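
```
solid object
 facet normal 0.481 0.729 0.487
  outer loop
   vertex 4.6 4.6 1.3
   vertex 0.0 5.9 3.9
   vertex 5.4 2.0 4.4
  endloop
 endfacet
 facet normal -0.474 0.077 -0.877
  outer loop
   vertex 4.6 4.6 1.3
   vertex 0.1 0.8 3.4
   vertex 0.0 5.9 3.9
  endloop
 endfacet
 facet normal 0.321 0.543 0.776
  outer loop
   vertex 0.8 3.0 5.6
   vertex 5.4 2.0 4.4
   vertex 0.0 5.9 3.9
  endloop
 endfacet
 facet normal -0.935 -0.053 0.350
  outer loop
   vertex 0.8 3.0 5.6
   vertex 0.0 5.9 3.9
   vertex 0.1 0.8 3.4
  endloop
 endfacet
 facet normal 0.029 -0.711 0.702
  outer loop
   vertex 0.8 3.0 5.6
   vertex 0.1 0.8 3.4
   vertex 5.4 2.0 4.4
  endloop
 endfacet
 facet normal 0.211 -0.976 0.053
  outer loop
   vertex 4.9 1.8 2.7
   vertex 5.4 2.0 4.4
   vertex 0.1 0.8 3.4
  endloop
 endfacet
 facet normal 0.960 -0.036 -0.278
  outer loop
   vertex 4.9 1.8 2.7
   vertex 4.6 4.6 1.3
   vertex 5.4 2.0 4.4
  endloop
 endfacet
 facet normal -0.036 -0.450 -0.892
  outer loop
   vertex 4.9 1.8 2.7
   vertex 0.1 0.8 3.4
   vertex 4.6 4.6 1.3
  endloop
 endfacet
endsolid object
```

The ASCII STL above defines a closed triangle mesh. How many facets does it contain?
8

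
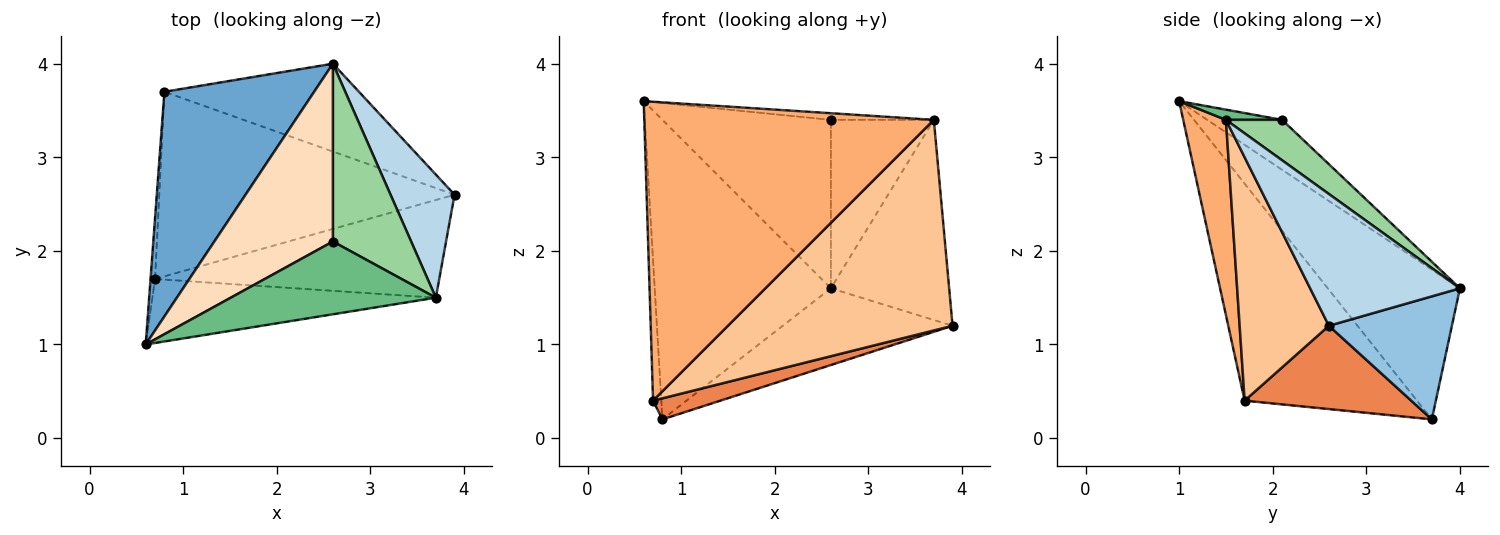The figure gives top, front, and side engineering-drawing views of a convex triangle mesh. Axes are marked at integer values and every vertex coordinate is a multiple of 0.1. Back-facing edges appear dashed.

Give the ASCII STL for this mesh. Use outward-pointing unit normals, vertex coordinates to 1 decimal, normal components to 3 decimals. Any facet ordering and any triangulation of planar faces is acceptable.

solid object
 facet normal -0.514 0.686 0.514
  outer loop
   vertex 2.6 4.0 1.6
   vertex 0.8 3.7 0.2
   vertex 0.6 1.0 3.6
  endloop
 endfacet
 facet normal 0.430 0.594 -0.680
  outer loop
   vertex 2.6 4.0 1.6
   vertex 3.9 2.6 1.2
   vertex 0.8 3.7 0.2
  endloop
 endfacet
 facet normal 0.733 0.579 0.356
  outer loop
   vertex 3.7 1.5 3.4
   vertex 3.9 2.6 1.2
   vertex 2.6 4.0 1.6
  endloop
 endfacet
 facet normal -0.999 0.048 -0.021
  outer loop
   vertex 0.7 1.7 0.4
   vertex 0.6 1.0 3.6
   vertex 0.8 3.7 0.2
  endloop
 endfacet
 facet normal 0.270 -0.109 -0.957
  outer loop
   vertex 0.7 1.7 0.4
   vertex 0.8 3.7 0.2
   vertex 3.9 2.6 1.2
  endloop
 endfacet
 facet normal 0.143 -0.968 -0.207
  outer loop
   vertex 0.7 1.7 0.4
   vertex 3.7 1.5 3.4
   vertex 0.6 1.0 3.6
  endloop
 endfacet
 facet normal 0.339 -0.853 -0.396
  outer loop
   vertex 0.7 1.7 0.4
   vertex 3.9 2.6 1.2
   vertex 3.7 1.5 3.4
  endloop
 endfacet
 facet normal -0.292 0.658 0.694
  outer loop
   vertex 2.6 2.1 3.4
   vertex 2.6 4.0 1.6
   vertex 0.6 1.0 3.6
  endloop
 endfacet
 facet normal 0.050 0.091 0.995
  outer loop
   vertex 2.6 2.1 3.4
   vertex 0.6 1.0 3.6
   vertex 3.7 1.5 3.4
  endloop
 endfacet
 facet normal 0.351 0.644 0.680
  outer loop
   vertex 2.6 2.1 3.4
   vertex 3.7 1.5 3.4
   vertex 2.6 4.0 1.6
  endloop
 endfacet
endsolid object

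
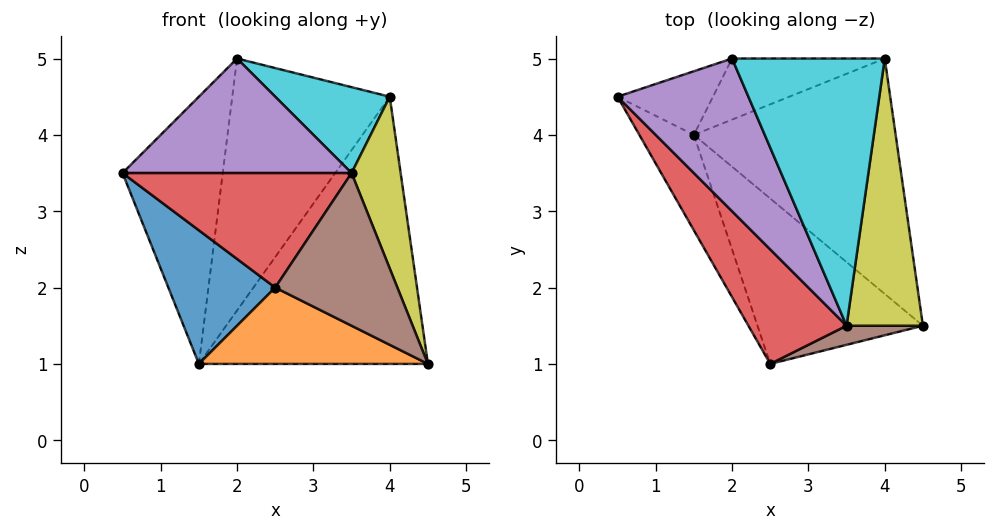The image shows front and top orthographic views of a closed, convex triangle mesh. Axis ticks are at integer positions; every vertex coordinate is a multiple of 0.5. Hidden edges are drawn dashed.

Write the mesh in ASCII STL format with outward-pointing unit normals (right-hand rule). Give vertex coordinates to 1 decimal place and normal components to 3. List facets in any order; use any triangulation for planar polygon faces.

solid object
 facet normal -0.881 -0.385 -0.275
  outer loop
   vertex 1.5 4.0 1.0
   vertex 2.5 1.0 2.0
   vertex 0.5 4.5 3.5
  endloop
 endfacet
 facet normal -0.330 -0.396 -0.857
  outer loop
   vertex 1.5 4.0 1.0
   vertex 4.5 1.5 1.0
   vertex 2.5 1.0 2.0
  endloop
 endfacet
 facet normal -0.092 0.969 -0.231
  outer loop
   vertex 1.5 4.0 1.0
   vertex 0.5 4.5 3.5
   vertex 2.0 5.0 5.0
  endloop
 endfacet
 facet normal -0.577 -0.577 0.577
  outer loop
   vertex 3.5 1.5 3.5
   vertex 0.5 4.5 3.5
   vertex 2.5 1.0 2.0
  endloop
 endfacet
 facet normal -0.514 -0.514 0.686
  outer loop
   vertex 3.5 1.5 3.5
   vertex 2.0 5.0 5.0
   vertex 0.5 4.5 3.5
  endloop
 endfacet
 facet normal 0.296 -0.948 0.118
  outer loop
   vertex 3.5 1.5 3.5
   vertex 2.5 1.0 2.0
   vertex 4.5 1.5 1.0
  endloop
 endfacet
 facet normal 0.530 0.636 -0.560
  outer loop
   vertex 4.0 5.0 4.5
   vertex 4.5 1.5 1.0
   vertex 1.5 4.0 1.0
  endloop
 endfacet
 facet normal -0.059 0.970 -0.235
  outer loop
   vertex 4.0 5.0 4.5
   vertex 1.5 4.0 1.0
   vertex 2.0 5.0 5.0
  endloop
 endfacet
 facet normal 0.903 -0.232 0.361
  outer loop
   vertex 4.0 5.0 4.5
   vertex 3.5 1.5 3.5
   vertex 4.5 1.5 1.0
  endloop
 endfacet
 facet normal 0.232 -0.298 0.926
  outer loop
   vertex 4.0 5.0 4.5
   vertex 2.0 5.0 5.0
   vertex 3.5 1.5 3.5
  endloop
 endfacet
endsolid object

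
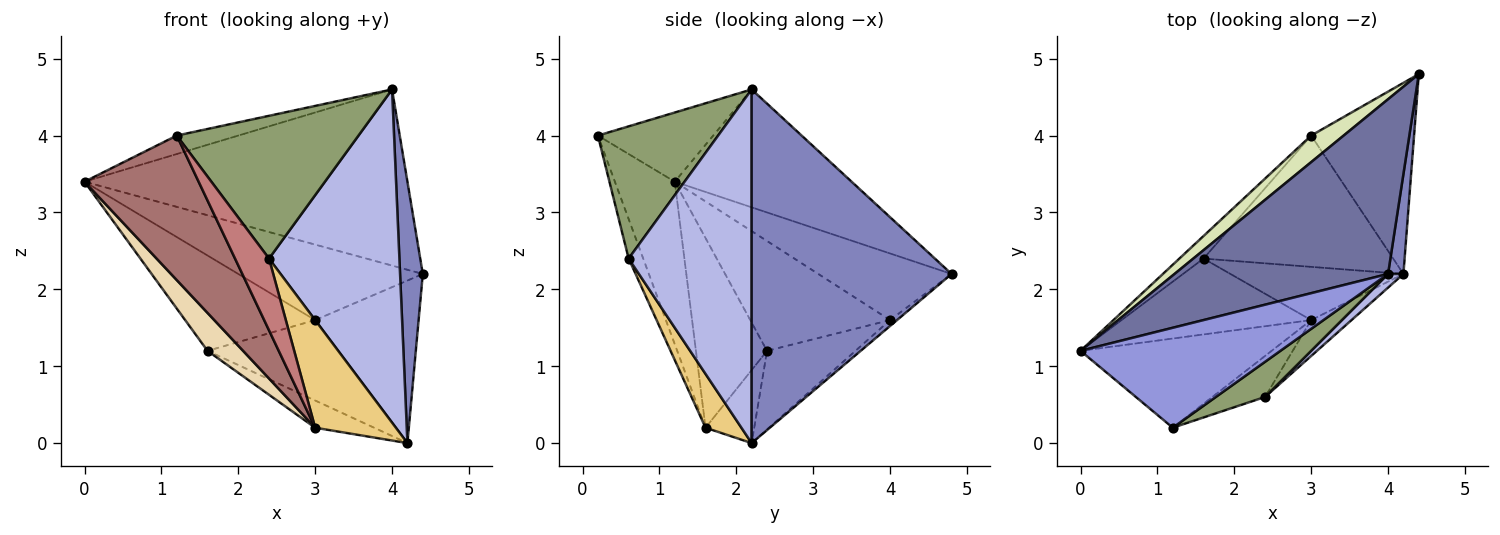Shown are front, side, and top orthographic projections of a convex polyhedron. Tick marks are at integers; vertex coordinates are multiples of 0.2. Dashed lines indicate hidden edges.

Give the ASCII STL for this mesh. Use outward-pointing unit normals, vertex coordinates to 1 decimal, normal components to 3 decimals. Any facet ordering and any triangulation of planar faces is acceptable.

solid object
 facet normal -0.362 0.662 0.656
  outer loop
   vertex 4.0 2.2 4.6
   vertex 4.4 4.8 2.2
   vertex 0.0 1.2 3.4
  endloop
 endfacet
 facet normal 0.993 -0.113 0.043
  outer loop
   vertex 4.0 2.2 4.6
   vertex 4.2 2.2 0.0
   vertex 4.4 4.8 2.2
  endloop
 endfacet
 facet normal -0.322 0.172 0.931
  outer loop
   vertex 1.2 0.2 4.0
   vertex 4.0 2.2 4.6
   vertex 0.0 1.2 3.4
  endloop
 endfacet
 facet normal 0.686 -0.727 0.030
  outer loop
   vertex 2.4 0.6 2.4
   vertex 4.2 2.2 0.0
   vertex 4.0 2.2 4.6
  endloop
 endfacet
 facet normal 0.540 -0.817 0.201
  outer loop
   vertex 2.4 0.6 2.4
   vertex 4.0 2.2 4.6
   vertex 1.2 0.2 4.0
  endloop
 endfacet
 facet normal -0.044 0.647 -0.761
  outer loop
   vertex 3.0 4.0 1.6
   vertex 4.4 4.8 2.2
   vertex 4.2 2.2 0.0
  endloop
 endfacet
 facet normal -0.333 0.493 -0.804
  outer loop
   vertex 3.0 4.0 1.6
   vertex 4.2 2.2 0.0
   vertex 1.6 2.4 1.2
  endloop
 endfacet
 facet normal -0.563 0.780 0.274
  outer loop
   vertex 3.0 4.0 1.6
   vertex 0.0 1.2 3.4
   vertex 4.4 4.8 2.2
  endloop
 endfacet
 facet normal -0.723 0.672 -0.159
  outer loop
   vertex 3.0 4.0 1.6
   vertex 1.6 2.4 1.2
   vertex 0.0 1.2 3.4
  endloop
 endfacet
 facet normal -0.352 0.426 -0.833
  outer loop
   vertex 3.0 1.6 0.2
   vertex 1.6 2.4 1.2
   vertex 4.2 2.2 0.0
  endloop
 endfacet
 facet normal 0.389 -0.874 -0.291
  outer loop
   vertex 3.0 1.6 0.2
   vertex 4.2 2.2 0.0
   vertex 2.4 0.6 2.4
  endloop
 endfacet
 facet normal -0.667 -0.333 -0.667
  outer loop
   vertex 3.0 1.6 0.2
   vertex 0.0 1.2 3.4
   vertex 1.6 2.4 1.2
  endloop
 endfacet
 facet normal -0.408 -0.777 -0.479
  outer loop
   vertex 3.0 1.6 0.2
   vertex 1.2 0.2 4.0
   vertex 0.0 1.2 3.4
  endloop
 endfacet
 facet normal -0.349 -0.814 -0.465
  outer loop
   vertex 3.0 1.6 0.2
   vertex 2.4 0.6 2.4
   vertex 1.2 0.2 4.0
  endloop
 endfacet
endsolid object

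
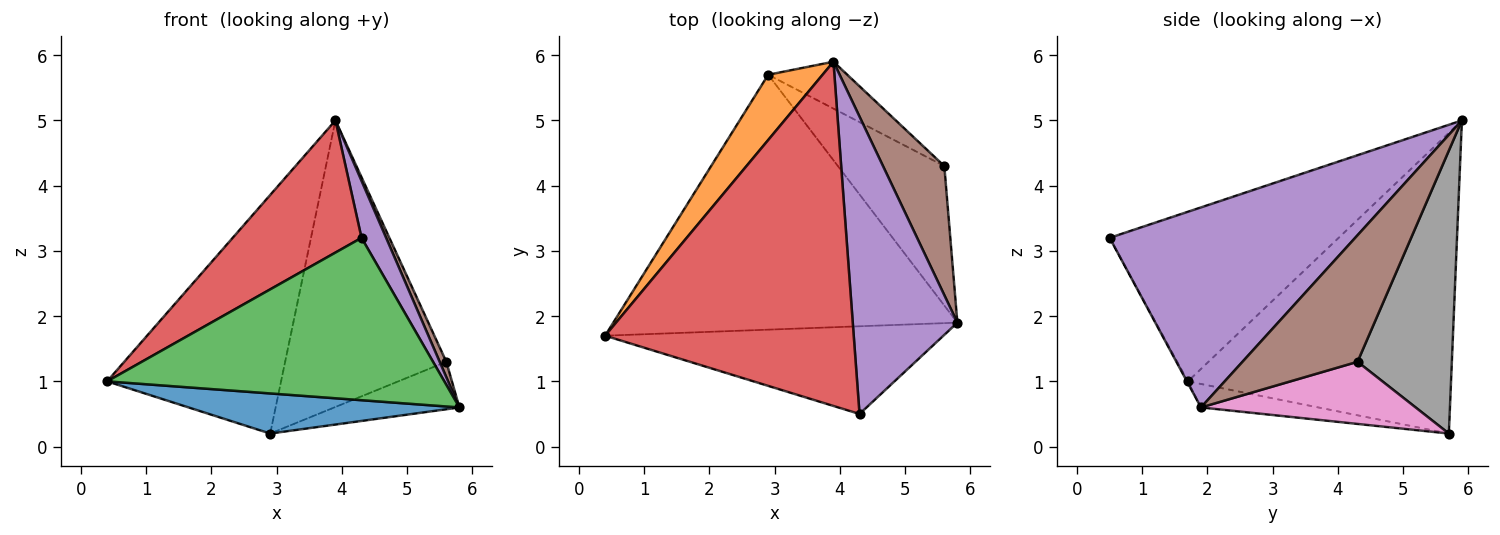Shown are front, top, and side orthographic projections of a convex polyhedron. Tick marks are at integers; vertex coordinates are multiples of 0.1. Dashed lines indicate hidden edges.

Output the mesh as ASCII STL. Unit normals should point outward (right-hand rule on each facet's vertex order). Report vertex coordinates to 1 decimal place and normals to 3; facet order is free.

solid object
 facet normal -0.067 -0.155 -0.986
  outer loop
   vertex 2.9 5.7 0.2
   vertex 5.8 1.9 0.6
   vertex 0.4 1.7 1.0
  endloop
 endfacet
 facet normal -0.825 0.545 0.149
  outer loop
   vertex 2.9 5.7 0.2
   vertex 0.4 1.7 1.0
   vertex 3.9 5.9 5.0
  endloop
 endfacet
 facet normal -0.003 -0.880 -0.475
  outer loop
   vertex 4.3 0.5 3.2
   vertex 0.4 1.7 1.0
   vertex 5.8 1.9 0.6
  endloop
 endfacet
 facet normal -0.537 -0.302 0.787
  outer loop
   vertex 4.3 0.5 3.2
   vertex 3.9 5.9 5.0
   vertex 0.4 1.7 1.0
  endloop
 endfacet
 facet normal 0.883 -0.088 0.462
  outer loop
   vertex 4.3 0.5 3.2
   vertex 5.8 1.9 0.6
   vertex 3.9 5.9 5.0
  endloop
 endfacet
 facet normal 0.899 -0.052 0.435
  outer loop
   vertex 5.6 4.3 1.3
   vertex 3.9 5.9 5.0
   vertex 5.8 1.9 0.6
  endloop
 endfacet
 facet normal 0.484 0.282 -0.829
  outer loop
   vertex 5.6 4.3 1.3
   vertex 5.8 1.9 0.6
   vertex 2.9 5.7 0.2
  endloop
 endfacet
 facet normal 0.500 0.855 -0.140
  outer loop
   vertex 5.6 4.3 1.3
   vertex 2.9 5.7 0.2
   vertex 3.9 5.9 5.0
  endloop
 endfacet
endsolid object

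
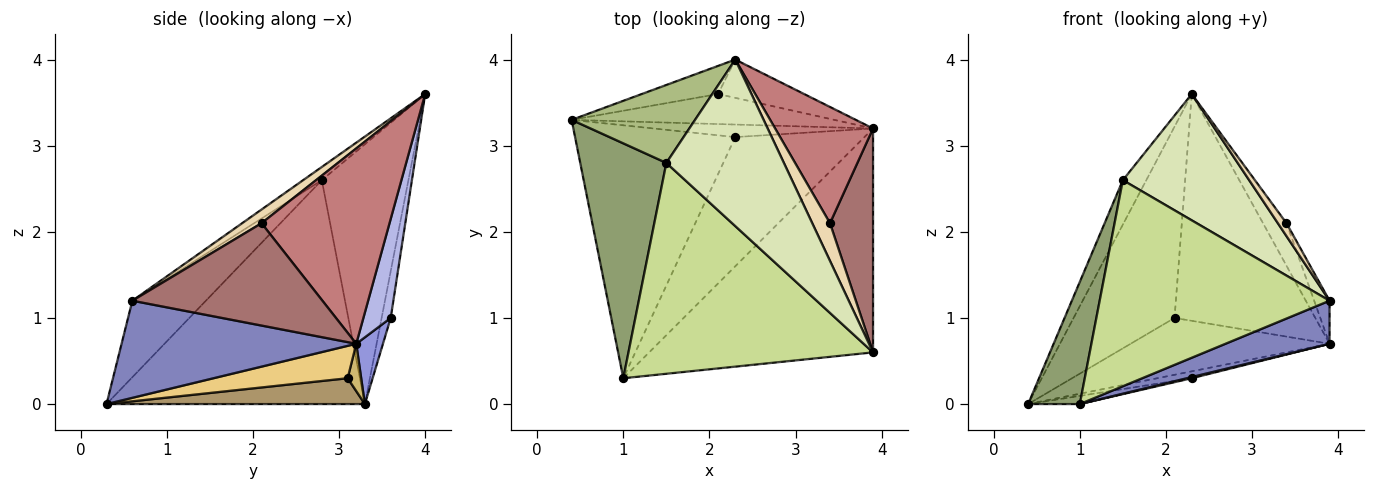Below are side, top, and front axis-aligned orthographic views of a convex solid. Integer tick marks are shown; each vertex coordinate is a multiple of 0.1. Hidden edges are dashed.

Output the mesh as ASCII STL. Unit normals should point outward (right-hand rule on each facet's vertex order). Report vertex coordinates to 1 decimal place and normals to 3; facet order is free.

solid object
 facet normal -0.089 0.985 -0.145
  outer loop
   vertex 2.1 3.6 1.0
   vertex 0.4 3.3 0.0
   vertex 2.3 4.0 3.6
  endloop
 endfacet
 facet normal 0.392 -0.174 -0.903
  outer loop
   vertex 3.9 3.2 0.7
   vertex 3.9 0.6 1.2
   vertex 1.0 0.3 0.0
  endloop
 endfacet
 facet normal 0.118 0.878 -0.464
  outer loop
   vertex 3.9 3.2 0.7
   vertex 0.4 3.3 0.0
   vertex 2.1 3.6 1.0
  endloop
 endfacet
 facet normal 0.188 0.968 -0.163
  outer loop
   vertex 3.9 3.2 0.7
   vertex 2.1 3.6 1.0
   vertex 2.3 4.0 3.6
  endloop
 endfacet
 facet normal -0.917 -0.183 0.353
  outer loop
   vertex 1.5 2.8 2.6
   vertex 0.4 3.3 0.0
   vertex 1.0 0.3 0.0
  endloop
 endfacet
 facet normal -0.877 0.238 0.417
  outer loop
   vertex 1.5 2.8 2.6
   vertex 2.3 4.0 3.6
   vertex 0.4 3.3 0.0
  endloop
 endfacet
 facet normal -0.218 -0.682 0.698
  outer loop
   vertex 1.5 2.8 2.6
   vertex 1.0 0.3 0.0
   vertex 3.9 0.6 1.2
  endloop
 endfacet
 facet normal -0.089 -0.602 0.794
  outer loop
   vertex 1.5 2.8 2.6
   vertex 3.9 0.6 1.2
   vertex 2.3 4.0 3.6
  endloop
 endfacet
 facet normal 0.159 0.032 -0.987
  outer loop
   vertex 2.3 3.1 0.3
   vertex 1.0 0.3 0.0
   vertex 0.4 3.3 0.0
  endloop
 endfacet
 facet normal 0.186 0.473 -0.861
  outer loop
   vertex 2.3 3.1 0.3
   vertex 0.4 3.3 0.0
   vertex 3.9 3.2 0.7
  endloop
 endfacet
 facet normal 0.243 -0.009 -0.970
  outer loop
   vertex 2.3 3.1 0.3
   vertex 3.9 3.2 0.7
   vertex 1.0 0.3 0.0
  endloop
 endfacet
 facet normal 0.589 -0.262 0.764
  outer loop
   vertex 3.4 2.1 2.1
   vertex 2.3 4.0 3.6
   vertex 3.9 0.6 1.2
  endloop
 endfacet
 facet normal 0.919 0.074 0.387
  outer loop
   vertex 3.4 2.1 2.1
   vertex 3.9 0.6 1.2
   vertex 3.9 3.2 0.7
  endloop
 endfacet
 facet normal 0.882 0.162 0.442
  outer loop
   vertex 3.4 2.1 2.1
   vertex 3.9 3.2 0.7
   vertex 2.3 4.0 3.6
  endloop
 endfacet
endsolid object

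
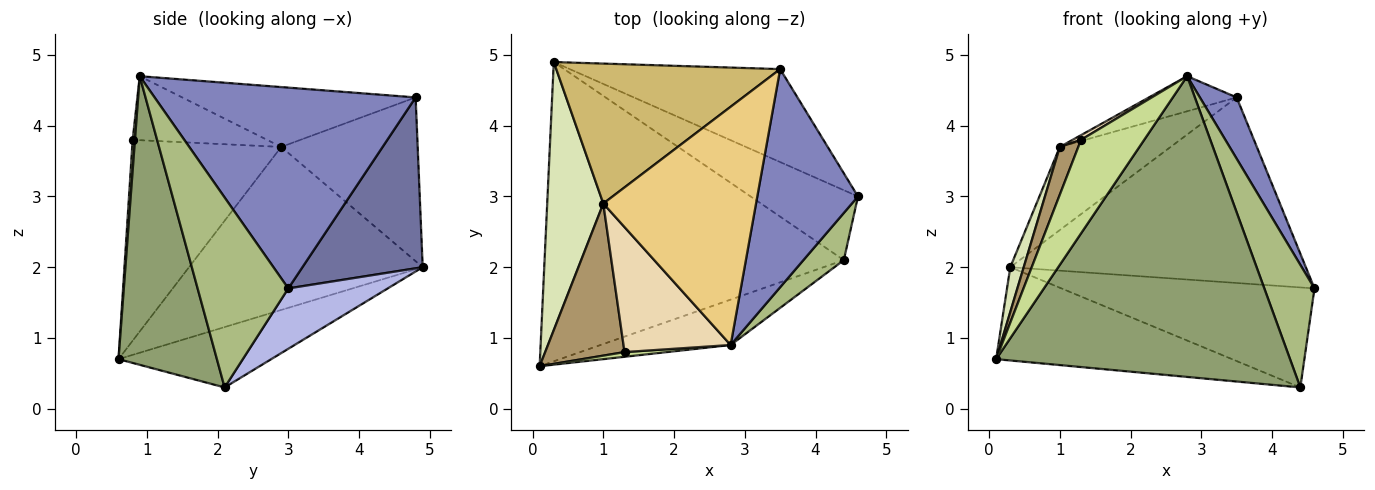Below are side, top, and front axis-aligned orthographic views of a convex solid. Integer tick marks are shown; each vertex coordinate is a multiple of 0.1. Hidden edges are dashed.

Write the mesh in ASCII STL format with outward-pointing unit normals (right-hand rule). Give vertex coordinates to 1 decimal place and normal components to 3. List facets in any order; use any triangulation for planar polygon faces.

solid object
 facet normal 0.342 0.840 -0.421
  outer loop
   vertex 3.5 4.8 4.4
   vertex 4.6 3.0 1.7
   vertex 0.3 4.9 2.0
  endloop
 endfacet
 facet normal 0.887 -0.125 0.445
  outer loop
   vertex 3.5 4.8 4.4
   vertex 2.8 0.9 4.7
   vertex 4.6 3.0 1.7
  endloop
 endfacet
 facet normal -0.189 0.292 -0.937
  outer loop
   vertex 4.4 2.1 0.3
   vertex 0.1 0.6 0.7
   vertex 0.3 4.9 2.0
  endloop
 endfacet
 facet normal 0.307 0.780 -0.545
  outer loop
   vertex 4.4 2.1 0.3
   vertex 0.3 4.9 2.0
   vertex 4.6 3.0 1.7
  endloop
 endfacet
 facet normal 0.314 -0.939 -0.142
  outer loop
   vertex 4.4 2.1 0.3
   vertex 2.8 0.9 4.7
   vertex 0.1 0.6 0.7
  endloop
 endfacet
 facet normal 0.860 -0.476 0.183
  outer loop
   vertex 4.4 2.1 0.3
   vertex 4.6 3.0 1.7
   vertex 2.8 0.9 4.7
  endloop
 endfacet
 facet normal 0.036 -0.998 0.050
  outer loop
   vertex 1.3 0.8 3.8
   vertex 0.1 0.6 0.7
   vertex 2.8 0.9 4.7
  endloop
 endfacet
 facet normal -0.944 -0.054 0.325
  outer loop
   vertex 1.0 2.9 3.7
   vertex 0.3 4.9 2.0
   vertex 0.1 0.6 0.7
  endloop
 endfacet
 facet normal -0.924 -0.115 0.365
  outer loop
   vertex 1.0 2.9 3.7
   vertex 0.1 0.6 0.7
   vertex 1.3 0.8 3.8
  endloop
 endfacet
 facet normal -0.532 0.432 0.728
  outer loop
   vertex 1.0 2.9 3.7
   vertex 3.5 4.8 4.4
   vertex 0.3 4.9 2.0
  endloop
 endfacet
 facet normal -0.362 0.136 0.922
  outer loop
   vertex 1.0 2.9 3.7
   vertex 2.8 0.9 4.7
   vertex 3.5 4.8 4.4
  endloop
 endfacet
 facet normal -0.513 -0.032 0.858
  outer loop
   vertex 1.0 2.9 3.7
   vertex 1.3 0.8 3.8
   vertex 2.8 0.9 4.7
  endloop
 endfacet
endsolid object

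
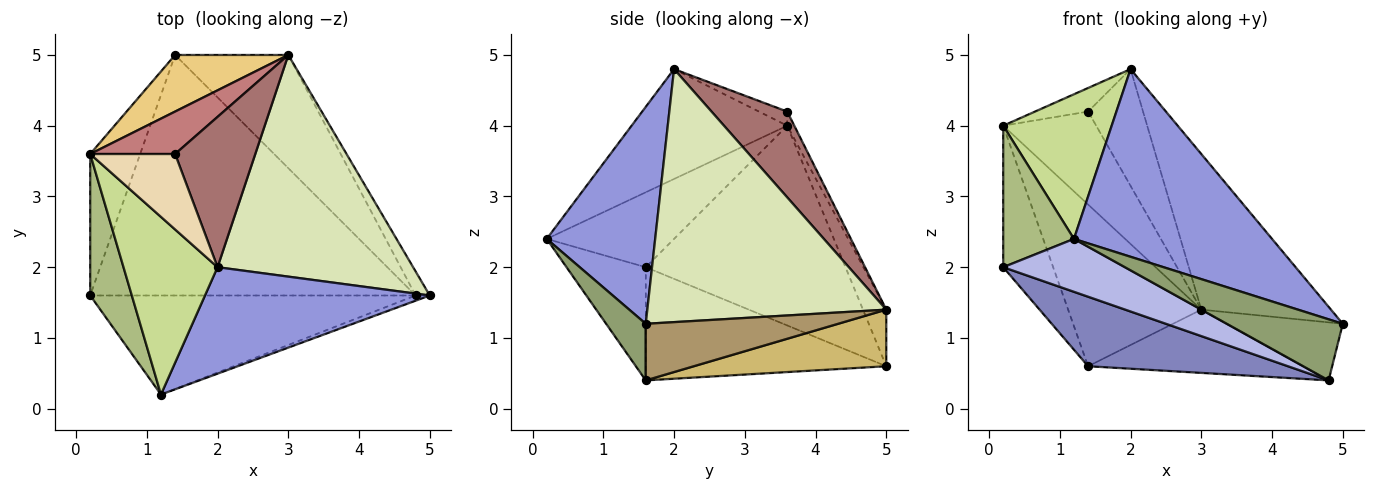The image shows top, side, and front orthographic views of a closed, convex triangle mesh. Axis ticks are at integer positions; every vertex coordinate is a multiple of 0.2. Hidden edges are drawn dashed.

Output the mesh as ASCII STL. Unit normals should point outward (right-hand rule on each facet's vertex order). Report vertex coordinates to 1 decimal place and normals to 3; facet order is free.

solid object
 facet normal -0.943 0.236 -0.236
  outer loop
   vertex 0.2 3.6 4.0
   vertex 1.4 5.0 0.6
   vertex 0.2 1.6 2.0
  endloop
 endfacet
 facet normal -0.317 -0.263 -0.911
  outer loop
   vertex 4.8 1.6 0.4
   vertex 0.2 1.6 2.0
   vertex 1.4 5.0 0.6
  endloop
 endfacet
 facet normal 0.430 -0.785 0.446
  outer loop
   vertex 1.2 0.2 2.4
   vertex 5.0 1.6 1.2
   vertex 2.0 2.0 4.8
  endloop
 endfacet
 facet normal -0.293 -0.450 -0.843
  outer loop
   vertex 1.2 0.2 2.4
   vertex 0.2 1.6 2.0
   vertex 4.8 1.6 0.4
  endloop
 endfacet
 facet normal 0.322 -0.943 -0.081
  outer loop
   vertex 1.2 0.2 2.4
   vertex 4.8 1.6 0.4
   vertex 5.0 1.6 1.2
  endloop
 endfacet
 facet normal -0.786 -0.437 0.437
  outer loop
   vertex 1.2 0.2 2.4
   vertex 0.2 3.6 4.0
   vertex 0.2 1.6 2.0
  endloop
 endfacet
 facet normal -0.671 -0.468 0.575
  outer loop
   vertex 1.2 0.2 2.4
   vertex 2.0 2.0 4.8
   vertex 0.2 3.6 4.0
  endloop
 endfacet
 facet normal 0.727 0.395 0.562
  outer loop
   vertex 3.0 5.0 1.4
   vertex 2.0 2.0 4.8
   vertex 5.0 1.6 1.2
  endloop
 endfacet
 facet normal 0.837 0.505 -0.209
  outer loop
   vertex 3.0 5.0 1.4
   vertex 5.0 1.6 1.2
   vertex 4.8 1.6 0.4
  endloop
 endfacet
 facet normal 0.400 0.447 -0.800
  outer loop
   vertex 3.0 5.0 1.4
   vertex 4.8 1.6 0.4
   vertex 1.4 5.0 0.6
  endloop
 endfacet
 facet normal -0.163 0.931 0.326
  outer loop
   vertex 3.0 5.0 1.4
   vertex 1.4 5.0 0.6
   vertex 0.2 3.6 4.0
  endloop
 endfacet
 facet normal -0.157 0.295 0.943
  outer loop
   vertex 1.4 3.6 4.2
   vertex 0.2 3.6 4.0
   vertex 2.0 2.0 4.8
  endloop
 endfacet
 facet normal 0.646 0.468 0.603
  outer loop
   vertex 1.4 3.6 4.2
   vertex 2.0 2.0 4.8
   vertex 3.0 5.0 1.4
  endloop
 endfacet
 facet normal -0.069 0.908 0.414
  outer loop
   vertex 1.4 3.6 4.2
   vertex 3.0 5.0 1.4
   vertex 0.2 3.6 4.0
  endloop
 endfacet
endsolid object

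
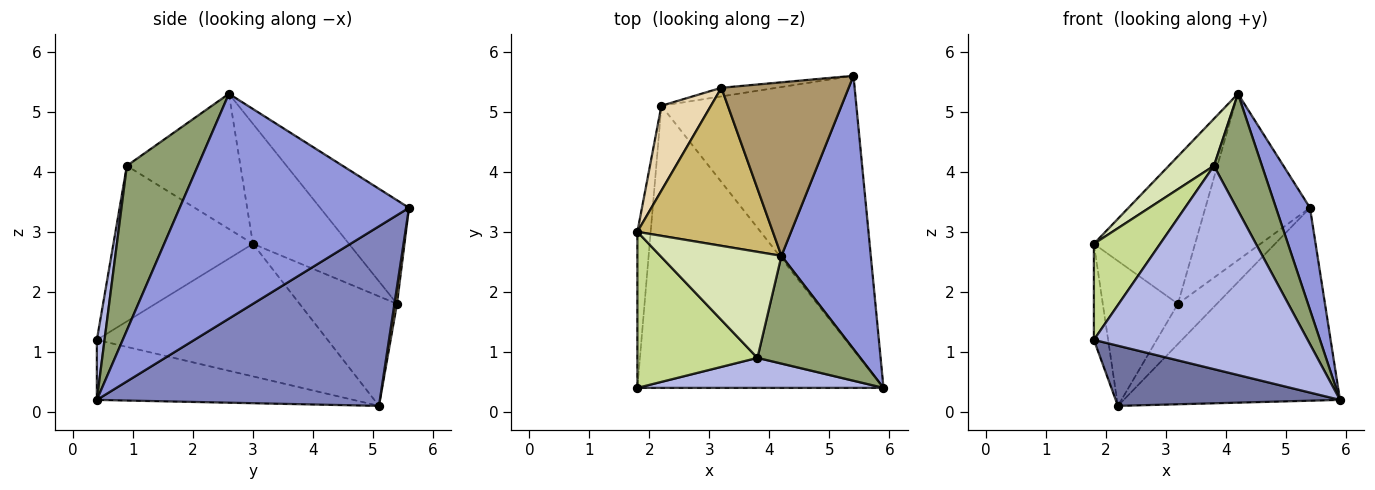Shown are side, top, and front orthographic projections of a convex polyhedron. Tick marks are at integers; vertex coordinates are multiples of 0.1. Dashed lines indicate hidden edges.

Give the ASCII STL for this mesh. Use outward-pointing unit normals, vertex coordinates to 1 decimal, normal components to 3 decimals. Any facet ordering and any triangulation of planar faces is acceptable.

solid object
 facet normal -0.232 -0.203 -0.951
  outer loop
   vertex 2.2 5.1 0.1
   vertex 5.9 0.4 0.2
   vertex 1.8 0.4 1.2
  endloop
 endfacet
 facet normal 0.602 0.460 -0.653
  outer loop
   vertex 2.2 5.1 0.1
   vertex 5.4 5.6 3.4
   vertex 5.9 0.4 0.2
  endloop
 endfacet
 facet normal 0.921 -0.137 0.366
  outer loop
   vertex 4.2 2.6 5.3
   vertex 5.9 0.4 0.2
   vertex 5.4 5.6 3.4
  endloop
 endfacet
 facet normal 0.036 -0.989 0.146
  outer loop
   vertex 3.8 0.9 4.1
   vertex 1.8 0.4 1.2
   vertex 5.9 0.4 0.2
  endloop
 endfacet
 facet normal 0.735 -0.498 0.460
  outer loop
   vertex 3.8 0.9 4.1
   vertex 5.9 0.4 0.2
   vertex 4.2 2.6 5.3
  endloop
 endfacet
 facet normal -0.993 0.061 -0.100
  outer loop
   vertex 1.8 3.0 2.8
   vertex 2.2 5.1 0.1
   vertex 1.8 0.4 1.2
  endloop
 endfacet
 facet normal -0.741 -0.352 0.572
  outer loop
   vertex 1.8 3.0 2.8
   vertex 1.8 0.4 1.2
   vertex 3.8 0.9 4.1
  endloop
 endfacet
 facet normal -0.714 -0.284 0.640
  outer loop
   vertex 1.8 3.0 2.8
   vertex 3.8 0.9 4.1
   vertex 4.2 2.6 5.3
  endloop
 endfacet
 facet normal -0.507 0.597 0.622
  outer loop
   vertex 3.2 5.4 1.8
   vertex 4.2 2.6 5.3
   vertex 5.4 5.6 3.4
  endloop
 endfacet
 facet normal -0.544 0.573 0.614
  outer loop
   vertex 3.2 5.4 1.8
   vertex 1.8 3.0 2.8
   vertex 4.2 2.6 5.3
  endloop
 endfacet
 facet normal 0.064 0.976 -0.210
  outer loop
   vertex 3.2 5.4 1.8
   vertex 5.4 5.6 3.4
   vertex 2.2 5.1 0.1
  endloop
 endfacet
 facet normal -0.745 0.575 0.337
  outer loop
   vertex 3.2 5.4 1.8
   vertex 2.2 5.1 0.1
   vertex 1.8 3.0 2.8
  endloop
 endfacet
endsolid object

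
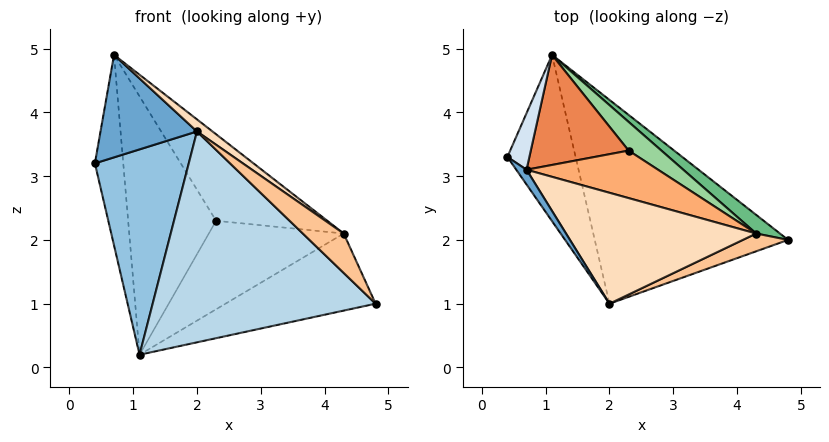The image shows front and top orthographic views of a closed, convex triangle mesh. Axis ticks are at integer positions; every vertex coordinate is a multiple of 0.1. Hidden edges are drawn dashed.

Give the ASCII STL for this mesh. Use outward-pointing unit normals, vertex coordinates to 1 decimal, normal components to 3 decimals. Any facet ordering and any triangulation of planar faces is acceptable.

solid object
 facet normal -0.826 -0.557 0.080
  outer loop
   vertex 0.7 3.1 4.9
   vertex 0.4 3.3 3.2
   vertex 2.0 1.0 3.7
  endloop
 endfacet
 facet normal -0.677 -0.572 -0.463
  outer loop
   vertex 1.1 4.9 0.2
   vertex 2.0 1.0 3.7
   vertex 0.4 3.3 3.2
  endloop
 endfacet
 facet normal -0.382 -0.665 -0.642
  outer loop
   vertex 1.1 4.9 0.2
   vertex 4.8 2.0 1.0
   vertex 2.0 1.0 3.7
  endloop
 endfacet
 facet normal -0.697 0.687 0.204
  outer loop
   vertex 1.1 4.9 0.2
   vertex 0.4 3.3 3.2
   vertex 0.7 3.1 4.9
  endloop
 endfacet
 facet normal 0.421 0.834 0.355
  outer loop
   vertex 2.3 3.4 2.3
   vertex 1.1 4.9 0.2
   vertex 0.7 3.1 4.9
  endloop
 endfacet
 facet normal 0.526 0.746 0.410
  outer loop
   vertex 4.3 2.1 2.1
   vertex 2.3 3.4 2.3
   vertex 0.7 3.1 4.9
  endloop
 endfacet
 facet normal 0.585 -0.739 0.333
  outer loop
   vertex 4.3 2.1 2.1
   vertex 2.0 1.0 3.7
   vertex 4.8 2.0 1.0
  endloop
 endfacet
 facet normal 0.597 -0.087 0.798
  outer loop
   vertex 4.3 2.1 2.1
   vertex 0.7 3.1 4.9
   vertex 2.0 1.0 3.7
  endloop
 endfacet
 facet normal 0.580 0.792 0.191
  outer loop
   vertex 4.3 2.1 2.1
   vertex 4.8 2.0 1.0
   vertex 1.1 4.9 0.2
  endloop
 endfacet
 facet normal 0.544 0.798 0.259
  outer loop
   vertex 4.3 2.1 2.1
   vertex 1.1 4.9 0.2
   vertex 2.3 3.4 2.3
  endloop
 endfacet
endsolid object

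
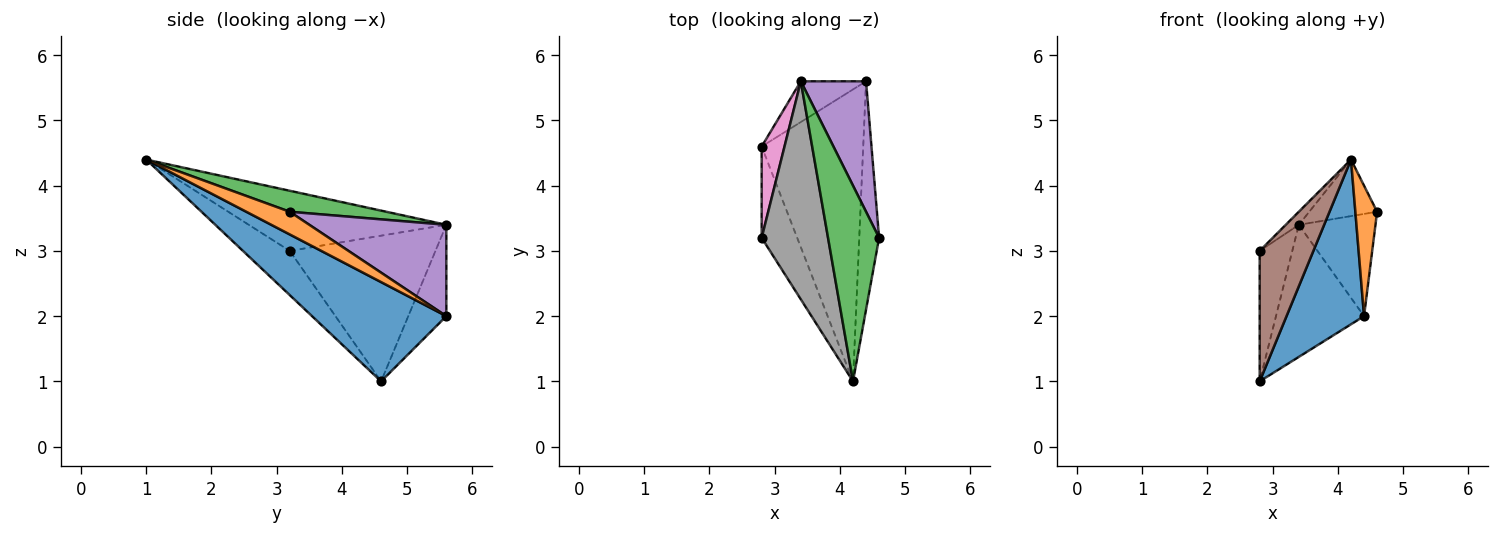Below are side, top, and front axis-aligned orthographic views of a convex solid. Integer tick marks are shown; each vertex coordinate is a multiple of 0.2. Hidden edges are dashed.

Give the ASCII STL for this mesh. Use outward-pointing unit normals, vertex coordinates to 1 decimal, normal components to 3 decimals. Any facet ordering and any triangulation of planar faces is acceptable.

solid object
 facet normal 0.648 -0.374 -0.663
  outer loop
   vertex 4.4 5.6 2.0
   vertex 4.2 1.0 4.4
   vertex 2.8 4.6 1.0
  endloop
 endfacet
 facet normal 0.704 -0.352 -0.616
  outer loop
   vertex 4.4 5.6 2.0
   vertex 4.6 3.2 3.6
   vertex 4.2 1.0 4.4
  endloop
 endfacet
 facet normal 0.367 0.258 0.894
  outer loop
   vertex 3.4 5.6 3.4
   vertex 4.2 1.0 4.4
   vertex 4.6 3.2 3.6
  endloop
 endfacet
 facet normal -0.382 0.883 -0.273
  outer loop
   vertex 3.4 5.6 3.4
   vertex 4.4 5.6 2.0
   vertex 2.8 4.6 1.0
  endloop
 endfacet
 facet normal 0.741 0.414 0.529
  outer loop
   vertex 3.4 5.6 3.4
   vertex 4.6 3.2 3.6
   vertex 4.4 5.6 2.0
  endloop
 endfacet
 facet normal -0.581 -0.667 -0.467
  outer loop
   vertex 2.8 3.2 3.0
   vertex 2.8 4.6 1.0
   vertex 4.2 1.0 4.4
  endloop
 endfacet
 facet normal -0.965 0.216 0.151
  outer loop
   vertex 2.8 3.2 3.0
   vertex 3.4 5.6 3.4
   vertex 2.8 4.6 1.0
  endloop
 endfacet
 facet normal -0.671 0.044 0.740
  outer loop
   vertex 2.8 3.2 3.0
   vertex 4.2 1.0 4.4
   vertex 3.4 5.6 3.4
  endloop
 endfacet
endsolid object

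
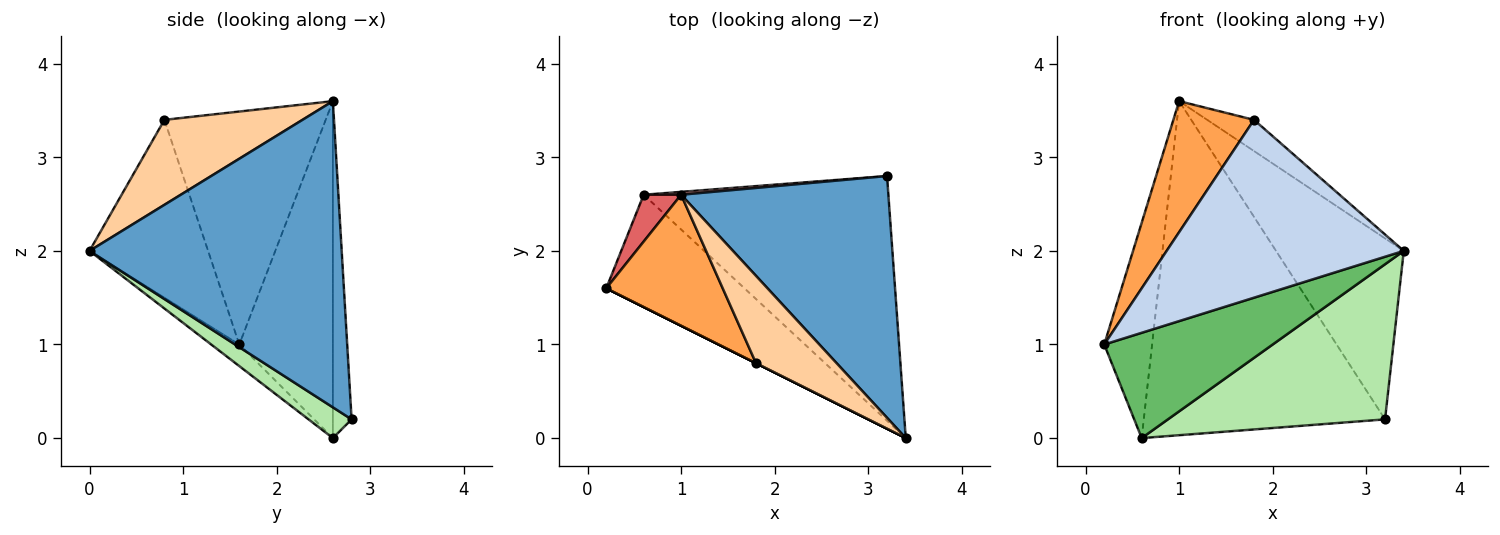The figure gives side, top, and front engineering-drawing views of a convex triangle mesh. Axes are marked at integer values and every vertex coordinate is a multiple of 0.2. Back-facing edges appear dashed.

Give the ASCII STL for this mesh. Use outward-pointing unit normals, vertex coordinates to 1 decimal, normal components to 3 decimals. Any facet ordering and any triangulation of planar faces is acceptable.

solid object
 facet normal 0.764 0.387 0.517
  outer loop
   vertex 1.0 2.6 3.6
   vertex 3.4 0.0 2.0
   vertex 3.2 2.8 0.2
  endloop
 endfacet
 facet normal -0.447 -0.894 0.000
  outer loop
   vertex 1.8 0.8 3.4
   vertex 0.2 1.6 1.0
   vertex 3.4 0.0 2.0
  endloop
 endfacet
 facet normal -0.816 -0.408 0.408
  outer loop
   vertex 1.8 0.8 3.4
   vertex 1.0 2.6 3.6
   vertex 0.2 1.6 1.0
  endloop
 endfacet
 facet normal 0.704 0.239 0.669
  outer loop
   vertex 1.8 0.8 3.4
   vertex 3.4 0.0 2.0
   vertex 1.0 2.6 3.6
  endloop
 endfacet
 facet normal -0.113 -0.680 -0.725
  outer loop
   vertex 0.6 2.6 0.0
   vertex 3.4 0.0 2.0
   vertex 0.2 1.6 1.0
  endloop
 endfacet
 facet normal 0.106 -0.532 -0.840
  outer loop
   vertex 0.6 2.6 0.0
   vertex 3.2 2.8 0.2
   vertex 3.4 0.0 2.0
  endloop
 endfacet
 facet normal -0.886 0.453 0.098
  outer loop
   vertex 0.6 2.6 0.0
   vertex 0.2 1.6 1.0
   vertex 1.0 2.6 3.6
  endloop
 endfacet
 facet normal -0.077 0.997 0.009
  outer loop
   vertex 0.6 2.6 0.0
   vertex 1.0 2.6 3.6
   vertex 3.2 2.8 0.2
  endloop
 endfacet
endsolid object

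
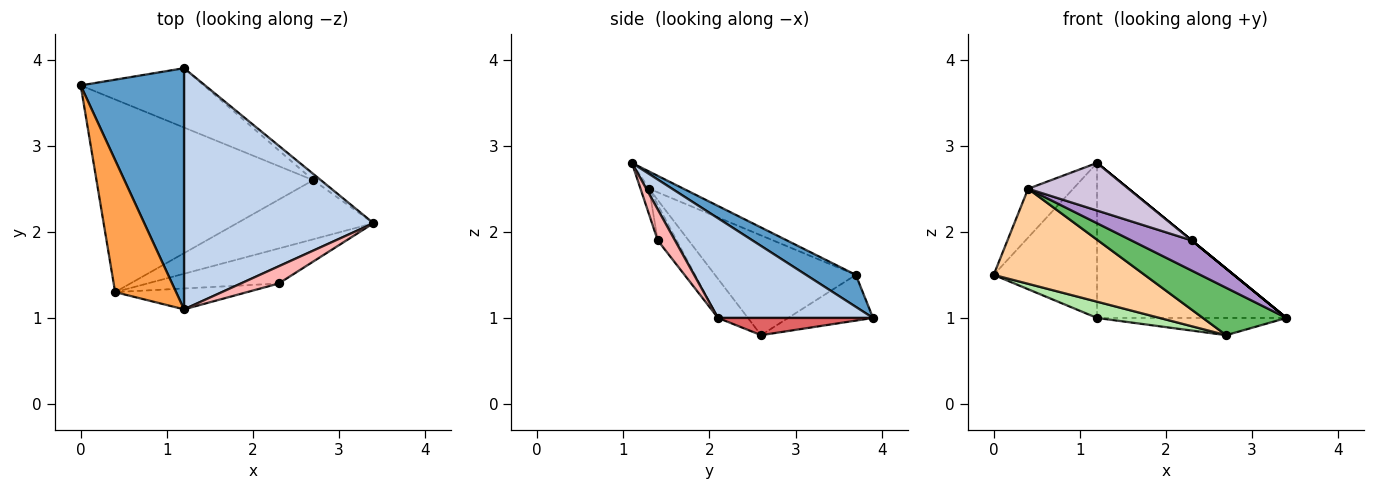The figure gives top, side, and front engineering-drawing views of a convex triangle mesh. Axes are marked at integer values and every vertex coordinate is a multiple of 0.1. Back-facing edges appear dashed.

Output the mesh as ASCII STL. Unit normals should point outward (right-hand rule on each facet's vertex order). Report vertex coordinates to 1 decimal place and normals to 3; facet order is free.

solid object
 facet normal 0.252 0.523 0.814
  outer loop
   vertex 1.2 3.9 1.0
   vertex 0.0 3.7 1.5
   vertex 1.2 1.1 2.8
  endloop
 endfacet
 facet normal 0.405 0.495 0.769
  outer loop
   vertex 1.2 3.9 1.0
   vertex 1.2 1.1 2.8
   vertex 3.4 2.1 1.0
  endloop
 endfacet
 facet normal -0.256 0.335 0.907
  outer loop
   vertex 0.4 1.3 2.5
   vertex 1.2 1.1 2.8
   vertex 0.0 3.7 1.5
  endloop
 endfacet
 facet normal -0.382 -0.409 -0.829
  outer loop
   vertex 2.7 2.6 0.8
   vertex 0.4 1.3 2.5
   vertex 0.0 3.7 1.5
  endloop
 endfacet
 facet normal -0.218 -0.610 -0.762
  outer loop
   vertex 2.7 2.6 0.8
   vertex 3.4 2.1 1.0
   vertex 0.4 1.3 2.5
  endloop
 endfacet
 facet normal -0.337 -0.249 -0.908
  outer loop
   vertex 2.7 2.6 0.8
   vertex 0.0 3.7 1.5
   vertex 1.2 3.9 1.0
  endloop
 endfacet
 facet normal 0.610 0.745 -0.271
  outer loop
   vertex 2.7 2.6 0.8
   vertex 1.2 3.9 1.0
   vertex 3.4 2.1 1.0
  endloop
 endfacet
 facet normal 0.633 0.000 0.774
  outer loop
   vertex 2.3 1.4 1.9
   vertex 3.4 2.1 1.0
   vertex 1.2 1.1 2.8
  endloop
 endfacet
 facet normal -0.201 -0.639 -0.742
  outer loop
   vertex 2.3 1.4 1.9
   vertex 0.4 1.3 2.5
   vertex 3.4 2.1 1.0
  endloop
 endfacet
 facet normal -0.078 -0.913 -0.400
  outer loop
   vertex 2.3 1.4 1.9
   vertex 1.2 1.1 2.8
   vertex 0.4 1.3 2.5
  endloop
 endfacet
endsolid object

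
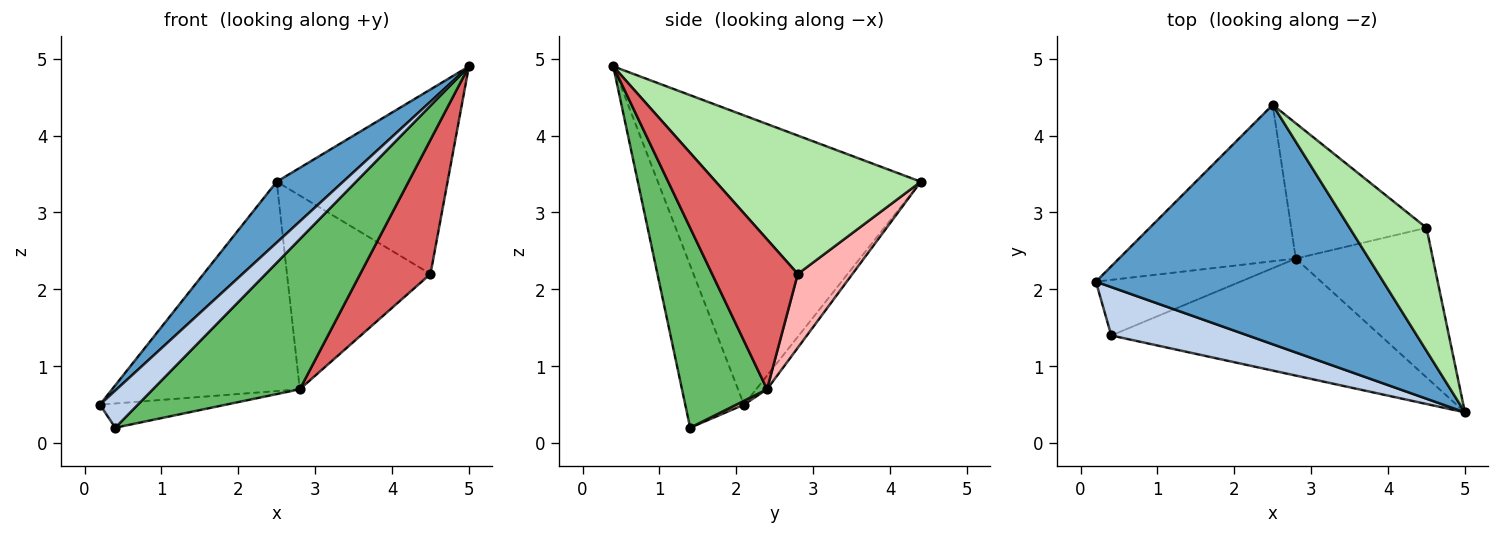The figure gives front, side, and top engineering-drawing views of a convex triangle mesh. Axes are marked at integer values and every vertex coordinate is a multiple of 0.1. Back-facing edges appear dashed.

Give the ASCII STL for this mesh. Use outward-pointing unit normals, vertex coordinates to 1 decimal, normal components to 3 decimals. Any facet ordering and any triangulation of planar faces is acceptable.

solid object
 facet normal -0.698 -0.176 0.694
  outer loop
   vertex 2.5 4.4 3.4
   vertex 0.2 2.1 0.5
   vertex 5.0 0.4 4.9
  endloop
 endfacet
 facet normal -0.686 -0.443 0.577
  outer loop
   vertex 0.4 1.4 0.2
   vertex 5.0 0.4 4.9
   vertex 0.2 2.1 0.5
  endloop
 endfacet
 facet normal -0.046 0.800 -0.598
  outer loop
   vertex 2.8 2.4 0.7
   vertex 0.2 2.1 0.5
   vertex 2.5 4.4 3.4
  endloop
 endfacet
 facet normal 0.024 0.400 -0.916
  outer loop
   vertex 2.8 2.4 0.7
   vertex 0.4 1.4 0.2
   vertex 0.2 2.1 0.5
  endloop
 endfacet
 facet normal 0.415 -0.717 -0.559
  outer loop
   vertex 2.8 2.4 0.7
   vertex 5.0 0.4 4.9
   vertex 0.4 1.4 0.2
  endloop
 endfacet
 facet normal 0.707 0.589 0.393
  outer loop
   vertex 4.5 2.8 2.2
   vertex 2.5 4.4 3.4
   vertex 5.0 0.4 4.9
  endloop
 endfacet
 facet normal 0.631 -0.518 -0.577
  outer loop
   vertex 4.5 2.8 2.2
   vertex 5.0 0.4 4.9
   vertex 2.8 2.4 0.7
  endloop
 endfacet
 facet normal 0.298 0.783 -0.547
  outer loop
   vertex 4.5 2.8 2.2
   vertex 2.8 2.4 0.7
   vertex 2.5 4.4 3.4
  endloop
 endfacet
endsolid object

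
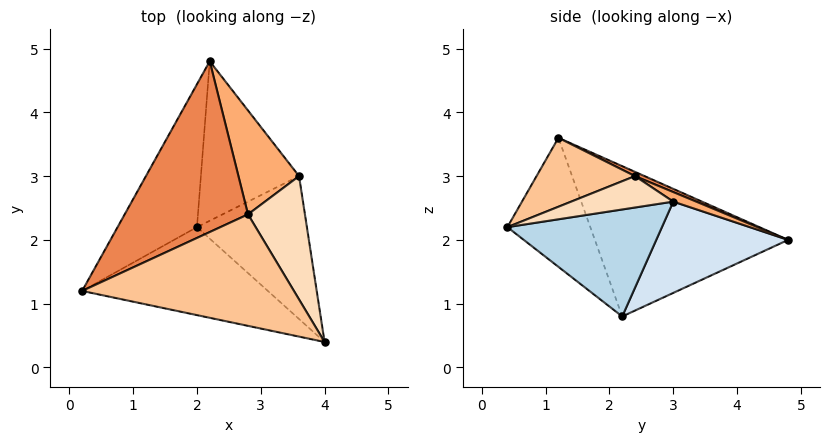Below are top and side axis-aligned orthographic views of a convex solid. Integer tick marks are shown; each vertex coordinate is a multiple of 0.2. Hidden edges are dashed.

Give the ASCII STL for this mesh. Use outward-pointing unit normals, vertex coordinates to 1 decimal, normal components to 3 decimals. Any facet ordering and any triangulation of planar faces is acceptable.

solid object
 facet normal -0.352 -0.786 -0.507
  outer loop
   vertex 2.0 2.2 0.8
   vertex 4.0 0.4 2.2
   vertex 0.2 1.2 3.6
  endloop
 endfacet
 facet normal -0.851 0.273 -0.449
  outer loop
   vertex 2.0 2.2 0.8
   vertex 0.2 1.2 3.6
   vertex 2.2 4.8 2.0
  endloop
 endfacet
 facet normal 0.682 0.213 -0.700
  outer loop
   vertex 3.6 3.0 2.6
   vertex 4.0 0.4 2.2
   vertex 2.0 2.2 0.8
  endloop
 endfacet
 facet normal 0.655 0.275 -0.704
  outer loop
   vertex 3.6 3.0 2.6
   vertex 2.0 2.2 0.8
   vertex 2.2 4.8 2.0
  endloop
 endfacet
 facet normal 0.032 0.391 0.920
  outer loop
   vertex 2.8 2.4 3.0
   vertex 2.2 4.8 2.0
   vertex 0.2 1.2 3.6
  endloop
 endfacet
 facet normal 0.142 0.411 0.901
  outer loop
   vertex 2.8 2.4 3.0
   vertex 3.6 3.0 2.6
   vertex 2.2 4.8 2.0
  endloop
 endfacet
 facet normal 0.304 -0.191 0.933
  outer loop
   vertex 2.8 2.4 3.0
   vertex 0.2 1.2 3.6
   vertex 4.0 0.4 2.2
  endloop
 endfacet
 facet normal 0.482 -0.060 0.874
  outer loop
   vertex 2.8 2.4 3.0
   vertex 4.0 0.4 2.2
   vertex 3.6 3.0 2.6
  endloop
 endfacet
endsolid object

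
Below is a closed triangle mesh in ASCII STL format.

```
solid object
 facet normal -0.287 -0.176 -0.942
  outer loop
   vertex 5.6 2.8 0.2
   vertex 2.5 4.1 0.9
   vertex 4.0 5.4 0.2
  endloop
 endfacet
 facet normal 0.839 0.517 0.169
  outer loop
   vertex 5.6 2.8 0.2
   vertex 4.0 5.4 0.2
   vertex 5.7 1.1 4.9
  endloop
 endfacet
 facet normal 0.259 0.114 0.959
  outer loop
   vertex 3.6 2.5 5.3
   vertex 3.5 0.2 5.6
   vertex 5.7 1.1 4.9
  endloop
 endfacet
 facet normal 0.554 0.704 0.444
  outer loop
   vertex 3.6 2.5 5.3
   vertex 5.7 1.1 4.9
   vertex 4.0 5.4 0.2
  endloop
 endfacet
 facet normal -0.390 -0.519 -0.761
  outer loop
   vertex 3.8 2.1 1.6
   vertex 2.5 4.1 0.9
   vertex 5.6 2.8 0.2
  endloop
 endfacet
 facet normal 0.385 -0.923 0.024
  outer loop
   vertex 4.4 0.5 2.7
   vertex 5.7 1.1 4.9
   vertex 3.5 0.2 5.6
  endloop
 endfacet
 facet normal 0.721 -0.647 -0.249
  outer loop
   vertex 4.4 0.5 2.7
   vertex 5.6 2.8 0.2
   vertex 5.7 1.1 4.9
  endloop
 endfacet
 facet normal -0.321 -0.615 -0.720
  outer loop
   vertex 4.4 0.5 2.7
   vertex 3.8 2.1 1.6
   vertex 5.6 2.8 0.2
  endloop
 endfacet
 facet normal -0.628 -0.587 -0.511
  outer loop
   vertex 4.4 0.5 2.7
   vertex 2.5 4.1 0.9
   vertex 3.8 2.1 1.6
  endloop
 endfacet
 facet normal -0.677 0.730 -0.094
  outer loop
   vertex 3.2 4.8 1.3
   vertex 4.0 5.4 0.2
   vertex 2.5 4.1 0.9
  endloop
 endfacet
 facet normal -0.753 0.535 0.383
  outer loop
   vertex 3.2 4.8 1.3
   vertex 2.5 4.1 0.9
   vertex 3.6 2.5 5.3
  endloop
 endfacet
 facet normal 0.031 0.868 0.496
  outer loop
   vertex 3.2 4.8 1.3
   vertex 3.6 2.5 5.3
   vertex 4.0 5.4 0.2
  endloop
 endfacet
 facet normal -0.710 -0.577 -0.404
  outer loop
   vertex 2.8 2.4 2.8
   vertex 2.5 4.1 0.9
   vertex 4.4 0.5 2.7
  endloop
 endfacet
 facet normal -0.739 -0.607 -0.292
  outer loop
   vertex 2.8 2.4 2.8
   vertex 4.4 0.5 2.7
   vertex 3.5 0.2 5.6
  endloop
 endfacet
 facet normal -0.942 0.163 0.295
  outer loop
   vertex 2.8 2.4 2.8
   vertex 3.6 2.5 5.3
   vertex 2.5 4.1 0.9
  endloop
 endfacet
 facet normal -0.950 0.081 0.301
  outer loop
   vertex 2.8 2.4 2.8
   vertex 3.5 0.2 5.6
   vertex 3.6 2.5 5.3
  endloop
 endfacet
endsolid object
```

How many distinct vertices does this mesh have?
10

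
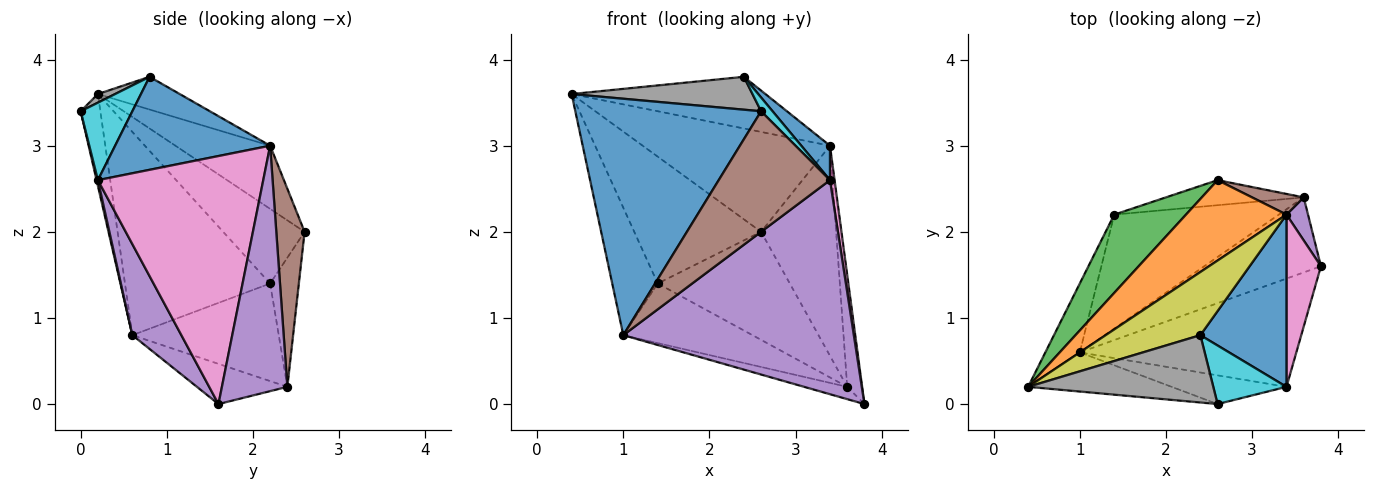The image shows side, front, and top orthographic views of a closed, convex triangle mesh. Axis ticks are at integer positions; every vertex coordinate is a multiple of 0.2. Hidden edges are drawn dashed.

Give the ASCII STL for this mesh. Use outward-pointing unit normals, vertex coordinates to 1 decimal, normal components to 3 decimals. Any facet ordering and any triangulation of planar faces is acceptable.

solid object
 facet normal -0.104 -0.981 -0.162
  outer loop
   vertex 1.0 0.6 0.8
   vertex 2.6 0.0 3.4
   vertex 0.4 0.2 3.6
  endloop
 endfacet
 facet normal -0.367 0.725 0.583
  outer loop
   vertex 3.4 2.2 3.0
   vertex 2.6 2.6 2.0
   vertex 0.4 0.2 3.6
  endloop
 endfacet
 facet normal -0.479 0.747 0.461
  outer loop
   vertex 1.4 2.2 1.4
   vertex 0.4 0.2 3.6
   vertex 2.6 2.6 2.0
  endloop
 endfacet
 facet normal -0.942 0.295 -0.160
  outer loop
   vertex 1.4 2.2 1.4
   vertex 1.0 0.6 0.8
   vertex 0.4 0.2 3.6
  endloop
 endfacet
 facet normal 0.186 -0.877 -0.443
  outer loop
   vertex 3.4 0.2 2.6
   vertex 1.0 0.6 0.8
   vertex 3.8 1.6 0.0
  endloop
 endfacet
 facet normal 0.012 -0.973 -0.232
  outer loop
   vertex 3.4 0.2 2.6
   vertex 2.6 0.0 3.4
   vertex 1.0 0.6 0.8
  endloop
 endfacet
 facet normal 0.990 -0.028 0.138
  outer loop
   vertex 3.4 0.2 2.6
   vertex 3.8 1.6 0.0
   vertex 3.4 2.2 3.0
  endloop
 endfacet
 facet normal 0.042 -0.438 0.898
  outer loop
   vertex 2.4 0.8 3.8
   vertex 0.4 0.2 3.6
   vertex 2.6 0.0 3.4
  endloop
 endfacet
 facet normal -0.258 0.612 0.748
  outer loop
   vertex 2.4 0.8 3.8
   vertex 3.4 2.2 3.0
   vertex 0.4 0.2 3.6
  endloop
 endfacet
 facet normal 0.718 -0.159 0.678
  outer loop
   vertex 2.4 0.8 3.8
   vertex 2.6 0.0 3.4
   vertex 3.4 0.2 2.6
  endloop
 endfacet
 facet normal 0.727 -0.135 0.673
  outer loop
   vertex 2.4 0.8 3.8
   vertex 3.4 0.2 2.6
   vertex 3.4 2.2 3.0
  endloop
 endfacet
 facet normal -0.322 0.153 -0.934
  outer loop
   vertex 3.6 2.4 0.2
   vertex 3.8 1.6 0.0
   vertex 1.0 0.6 0.8
  endloop
 endfacet
 facet normal -0.465 0.410 -0.784
  outer loop
   vertex 3.6 2.4 0.2
   vertex 1.0 0.6 0.8
   vertex 1.4 2.2 1.4
  endloop
 endfacet
 facet normal -0.207 0.953 -0.221
  outer loop
   vertex 3.6 2.4 0.2
   vertex 1.4 2.2 1.4
   vertex 2.6 2.6 2.0
  endloop
 endfacet
 facet normal 0.971 0.222 0.085
  outer loop
   vertex 3.6 2.4 0.2
   vertex 3.4 2.2 3.0
   vertex 3.8 1.6 0.0
  endloop
 endfacet
 facet normal 0.351 0.932 0.092
  outer loop
   vertex 3.6 2.4 0.2
   vertex 2.6 2.6 2.0
   vertex 3.4 2.2 3.0
  endloop
 endfacet
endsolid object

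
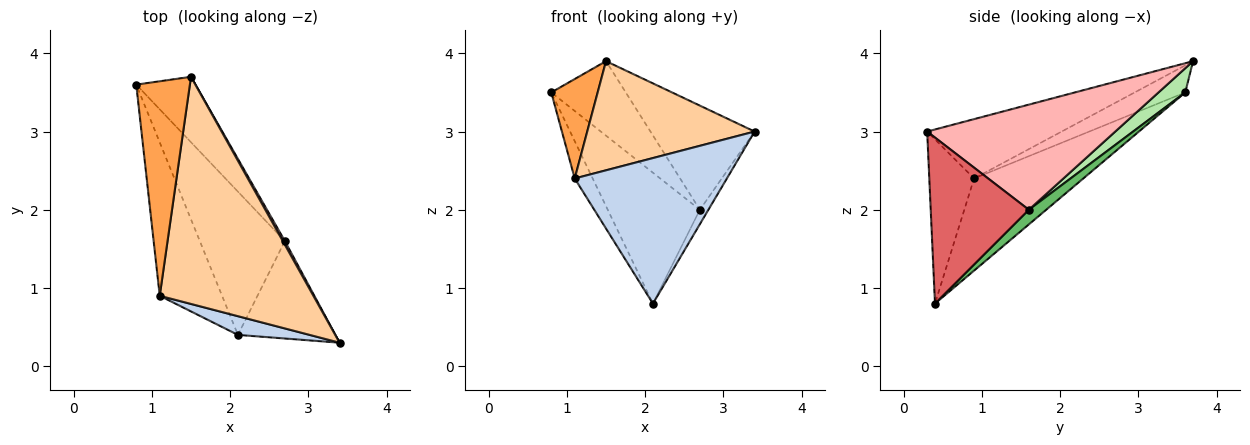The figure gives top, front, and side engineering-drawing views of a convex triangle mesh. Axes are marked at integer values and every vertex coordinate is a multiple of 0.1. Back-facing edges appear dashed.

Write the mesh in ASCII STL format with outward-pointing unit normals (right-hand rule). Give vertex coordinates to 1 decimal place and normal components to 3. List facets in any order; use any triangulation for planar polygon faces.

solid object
 facet normal -0.821 0.135 -0.555
  outer loop
   vertex 1.1 0.9 2.4
   vertex 0.8 3.6 3.5
   vertex 2.1 0.4 0.8
  endloop
 endfacet
 facet normal -0.280 -0.952 0.122
  outer loop
   vertex 1.1 0.9 2.4
   vertex 2.1 0.4 0.8
   vertex 3.4 0.3 3.0
  endloop
 endfacet
 facet normal -0.417 -0.382 0.825
  outer loop
   vertex 1.1 0.9 2.4
   vertex 1.5 3.7 3.9
   vertex 0.8 3.6 3.5
  endloop
 endfacet
 facet normal -0.329 -0.409 0.851
  outer loop
   vertex 1.1 0.9 2.4
   vertex 3.4 0.3 3.0
   vertex 1.5 3.7 3.9
  endloop
 endfacet
 facet normal 0.126 0.669 -0.732
  outer loop
   vertex 2.7 1.6 2.0
   vertex 2.1 0.4 0.8
   vertex 0.8 3.6 3.5
  endloop
 endfacet
 facet normal 0.260 0.725 -0.637
  outer loop
   vertex 2.7 1.6 2.0
   vertex 0.8 3.6 3.5
   vertex 1.5 3.7 3.9
  endloop
 endfacet
 facet normal 0.860 0.075 -0.505
  outer loop
   vertex 2.7 1.6 2.0
   vertex 3.4 0.3 3.0
   vertex 2.1 0.4 0.8
  endloop
 endfacet
 facet normal 0.875 0.484 0.017
  outer loop
   vertex 2.7 1.6 2.0
   vertex 1.5 3.7 3.9
   vertex 3.4 0.3 3.0
  endloop
 endfacet
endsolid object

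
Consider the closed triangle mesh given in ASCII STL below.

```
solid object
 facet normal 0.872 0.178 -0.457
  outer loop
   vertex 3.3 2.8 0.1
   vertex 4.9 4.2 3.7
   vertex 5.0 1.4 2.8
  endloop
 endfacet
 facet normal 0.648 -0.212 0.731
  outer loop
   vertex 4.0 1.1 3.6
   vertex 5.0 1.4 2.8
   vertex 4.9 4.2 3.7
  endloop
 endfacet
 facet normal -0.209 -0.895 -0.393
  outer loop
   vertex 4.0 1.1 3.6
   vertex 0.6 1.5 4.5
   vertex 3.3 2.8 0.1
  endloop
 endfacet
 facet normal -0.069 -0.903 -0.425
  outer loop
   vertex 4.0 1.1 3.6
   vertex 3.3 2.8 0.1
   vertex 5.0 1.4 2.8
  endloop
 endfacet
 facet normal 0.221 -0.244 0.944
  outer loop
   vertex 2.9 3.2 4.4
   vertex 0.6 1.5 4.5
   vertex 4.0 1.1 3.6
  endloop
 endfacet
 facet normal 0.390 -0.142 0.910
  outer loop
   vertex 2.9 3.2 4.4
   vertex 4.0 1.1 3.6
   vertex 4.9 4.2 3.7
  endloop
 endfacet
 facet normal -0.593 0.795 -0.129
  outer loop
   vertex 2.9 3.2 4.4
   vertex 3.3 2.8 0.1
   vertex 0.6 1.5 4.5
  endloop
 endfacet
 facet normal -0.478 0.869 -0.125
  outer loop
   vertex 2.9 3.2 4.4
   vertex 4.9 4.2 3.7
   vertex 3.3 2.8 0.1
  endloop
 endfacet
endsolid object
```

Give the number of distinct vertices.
6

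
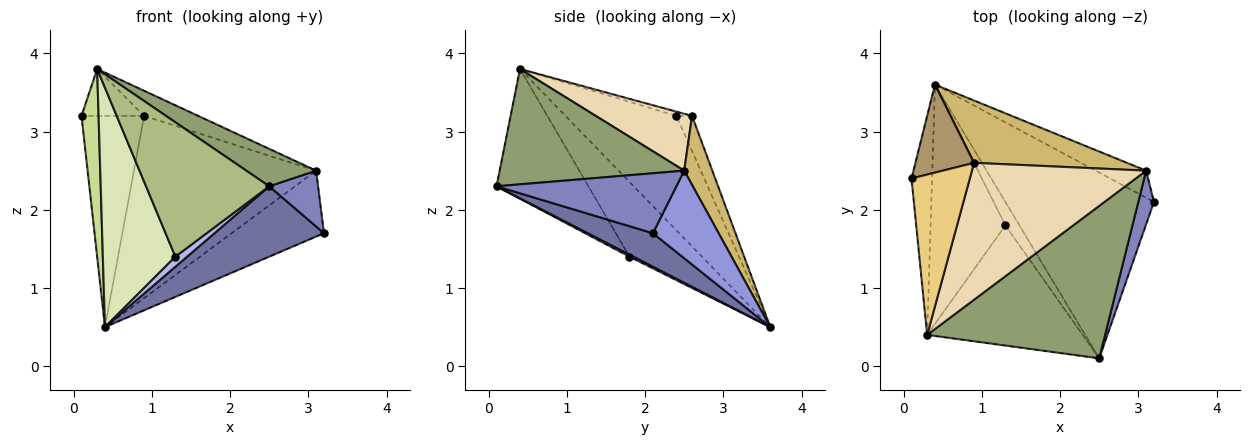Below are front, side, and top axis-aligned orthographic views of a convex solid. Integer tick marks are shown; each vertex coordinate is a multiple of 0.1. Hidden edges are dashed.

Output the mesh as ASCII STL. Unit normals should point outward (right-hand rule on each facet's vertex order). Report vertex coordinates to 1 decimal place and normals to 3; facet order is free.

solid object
 facet normal 0.206 -0.347 -0.915
  outer loop
   vertex 0.4 3.6 0.5
   vertex 3.2 2.1 1.7
   vertex 2.5 0.1 2.3
  endloop
 endfacet
 facet normal 0.936 -0.254 0.244
  outer loop
   vertex 3.1 2.5 2.5
   vertex 2.5 0.1 2.3
   vertex 3.2 2.1 1.7
  endloop
 endfacet
 facet normal 0.550 0.773 -0.318
  outer loop
   vertex 3.1 2.5 2.5
   vertex 3.2 2.1 1.7
   vertex 0.4 3.6 0.5
  endloop
 endfacet
 facet normal 0.130 -0.391 -0.911
  outer loop
   vertex 1.3 1.8 1.4
   vertex 0.4 3.6 0.5
   vertex 2.5 0.1 2.3
  endloop
 endfacet
 facet normal 0.533 -0.202 0.822
  outer loop
   vertex 0.3 0.4 3.8
   vertex 2.5 0.1 2.3
   vertex 3.1 2.5 2.5
  endloop
 endfacet
 facet normal -0.486 -0.651 -0.583
  outer loop
   vertex 0.3 0.4 3.8
   vertex 1.3 1.8 1.4
   vertex 2.5 0.1 2.3
  endloop
 endfacet
 facet normal -0.973 -0.150 -0.175
  outer loop
   vertex 0.3 0.4 3.8
   vertex 0.1 2.4 3.2
   vertex 0.4 3.6 0.5
  endloop
 endfacet
 facet normal -0.577 -0.577 -0.577
  outer loop
   vertex 0.3 0.4 3.8
   vertex 0.4 3.6 0.5
   vertex 1.3 1.8 1.4
  endloop
 endfacet
 facet normal -0.225 0.899 0.375
  outer loop
   vertex 0.9 2.6 3.2
   vertex 0.4 3.6 0.5
   vertex 0.1 2.4 3.2
  endloop
 endfacet
 facet normal 0.144 0.936 0.320
  outer loop
   vertex 0.9 2.6 3.2
   vertex 3.1 2.5 2.5
   vertex 0.4 3.6 0.5
  endloop
 endfacet
 facet normal -0.070 0.280 0.957
  outer loop
   vertex 0.9 2.6 3.2
   vertex 0.1 2.4 3.2
   vertex 0.3 0.4 3.8
  endloop
 endfacet
 facet normal 0.306 0.172 0.936
  outer loop
   vertex 0.9 2.6 3.2
   vertex 0.3 0.4 3.8
   vertex 3.1 2.5 2.5
  endloop
 endfacet
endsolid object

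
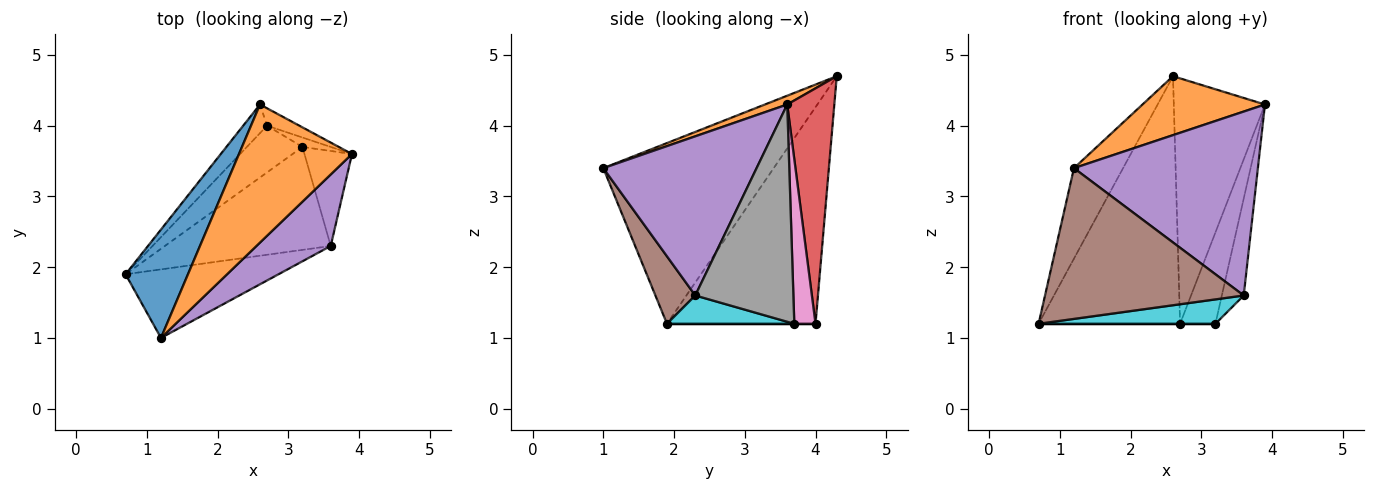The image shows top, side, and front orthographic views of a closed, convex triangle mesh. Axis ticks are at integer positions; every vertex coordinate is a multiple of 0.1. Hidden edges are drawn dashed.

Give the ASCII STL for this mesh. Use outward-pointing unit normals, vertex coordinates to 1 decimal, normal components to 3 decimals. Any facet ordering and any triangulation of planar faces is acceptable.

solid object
 facet normal -0.912 0.263 0.315
  outer loop
   vertex 1.2 1.0 3.4
   vertex 2.6 4.3 4.7
   vertex 0.7 1.9 1.2
  endloop
 endfacet
 facet normal 0.071 -0.392 0.917
  outer loop
   vertex 1.2 1.0 3.4
   vertex 3.9 3.6 4.3
   vertex 2.6 4.3 4.7
  endloop
 endfacet
 facet normal -0.722 0.687 -0.080
  outer loop
   vertex 2.7 4.0 1.2
   vertex 0.7 1.9 1.2
   vertex 2.6 4.3 4.7
  endloop
 endfacet
 facet normal 0.458 0.887 -0.063
  outer loop
   vertex 2.7 4.0 1.2
   vertex 2.6 4.3 4.7
   vertex 3.9 3.6 4.3
  endloop
 endfacet
 facet normal 0.613 -0.736 0.286
  outer loop
   vertex 3.6 2.3 1.6
   vertex 3.9 3.6 4.3
   vertex 1.2 1.0 3.4
  endloop
 endfacet
 facet normal 0.180 -0.896 -0.407
  outer loop
   vertex 3.6 2.3 1.6
   vertex 1.2 1.0 3.4
   vertex 0.7 1.9 1.2
  endloop
 endfacet
 facet normal 0.512 0.854 -0.088
  outer loop
   vertex 3.2 3.7 1.2
   vertex 2.7 4.0 1.2
   vertex 3.9 3.6 4.3
  endloop
 endfacet
 facet normal 0.954 0.213 -0.209
  outer loop
   vertex 3.2 3.7 1.2
   vertex 3.9 3.6 4.3
   vertex 3.6 2.3 1.6
  endloop
 endfacet
 facet normal 0.000 0.000 -1.000
  outer loop
   vertex 3.2 3.7 1.2
   vertex 0.7 1.9 1.2
   vertex 2.7 4.0 1.2
  endloop
 endfacet
 facet normal 0.164 -0.227 -0.960
  outer loop
   vertex 3.2 3.7 1.2
   vertex 3.6 2.3 1.6
   vertex 0.7 1.9 1.2
  endloop
 endfacet
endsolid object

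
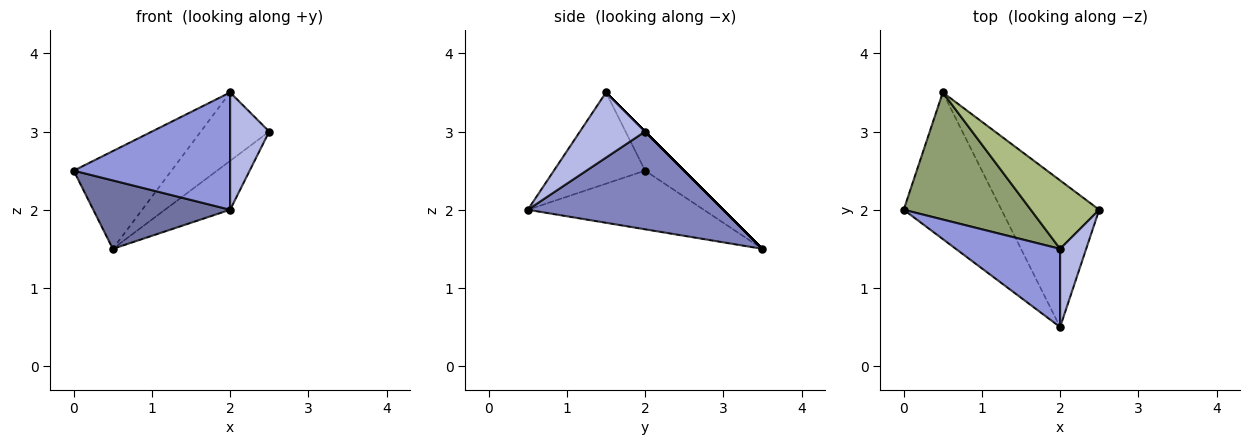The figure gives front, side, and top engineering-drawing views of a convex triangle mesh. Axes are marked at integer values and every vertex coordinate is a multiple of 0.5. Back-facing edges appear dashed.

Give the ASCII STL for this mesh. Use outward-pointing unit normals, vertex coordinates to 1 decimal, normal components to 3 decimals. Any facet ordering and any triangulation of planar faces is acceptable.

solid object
 facet normal -0.478 -0.372 -0.796
  outer loop
   vertex 0.5 3.5 1.5
   vertex 2.0 0.5 2.0
   vertex 0.0 2.0 2.5
  endloop
 endfacet
 facet normal 0.688 0.229 -0.688
  outer loop
   vertex 0.5 3.5 1.5
   vertex 2.5 2.0 3.0
   vertex 2.0 0.5 2.0
  endloop
 endfacet
 facet normal -0.437 -0.749 0.499
  outer loop
   vertex 2.0 1.5 3.5
   vertex 0.0 2.0 2.5
   vertex 2.0 0.5 2.0
  endloop
 endfacet
 facet normal 0.811 -0.487 0.324
  outer loop
   vertex 2.0 1.5 3.5
   vertex 2.0 0.5 2.0
   vertex 2.5 2.0 3.0
  endloop
 endfacet
 facet normal -0.237 0.592 0.770
  outer loop
   vertex 2.0 1.5 3.5
   vertex 0.5 3.5 1.5
   vertex 0.0 2.0 2.5
  endloop
 endfacet
 facet normal 0.000 0.707 0.707
  outer loop
   vertex 2.0 1.5 3.5
   vertex 2.5 2.0 3.0
   vertex 0.5 3.5 1.5
  endloop
 endfacet
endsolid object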